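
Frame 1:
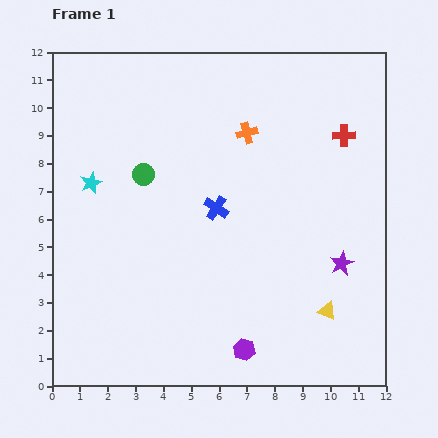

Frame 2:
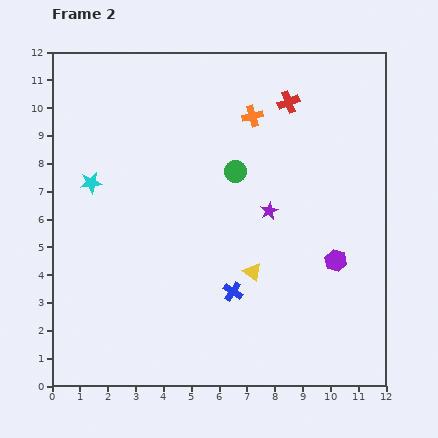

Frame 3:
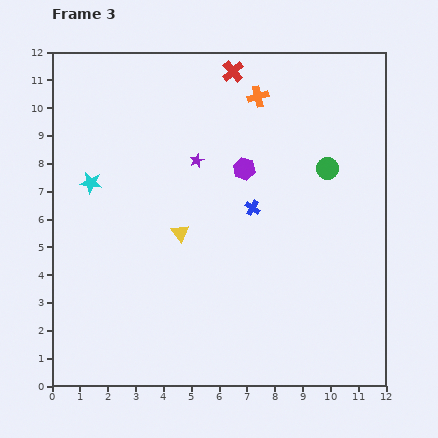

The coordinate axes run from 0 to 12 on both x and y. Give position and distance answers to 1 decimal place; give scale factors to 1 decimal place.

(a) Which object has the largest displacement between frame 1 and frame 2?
the purple hexagon

(moved 4.6; next 3.3)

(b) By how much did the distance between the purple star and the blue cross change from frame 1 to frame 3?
-2.3

Distance in frame 1: 4.9. Distance in frame 3: 2.6.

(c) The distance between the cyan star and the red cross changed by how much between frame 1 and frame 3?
-2.8

Distance in frame 1: 9.3. Distance in frame 3: 6.5.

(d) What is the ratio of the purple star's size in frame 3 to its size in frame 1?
0.6×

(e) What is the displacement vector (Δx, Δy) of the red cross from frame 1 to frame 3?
(-4.0, 2.3)

The red cross was at (10.5, 9.0) in frame 1 and (6.5, 11.3) in frame 3.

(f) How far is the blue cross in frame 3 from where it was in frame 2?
3.1

The blue cross moved from (6.5, 3.4) to (7.2, 6.4), a distance of √(0.7² + 3.0²) ≈ 3.1.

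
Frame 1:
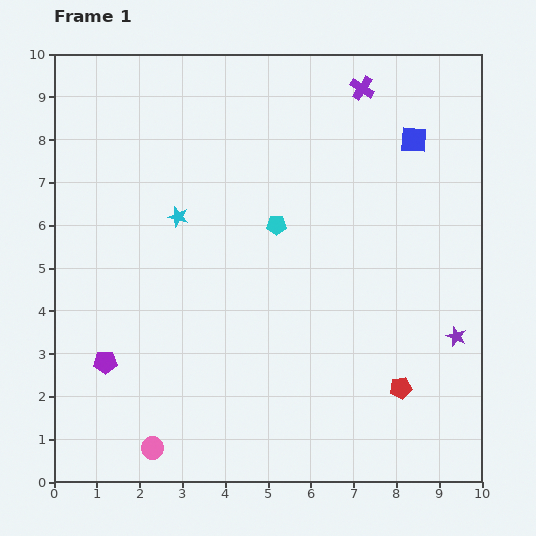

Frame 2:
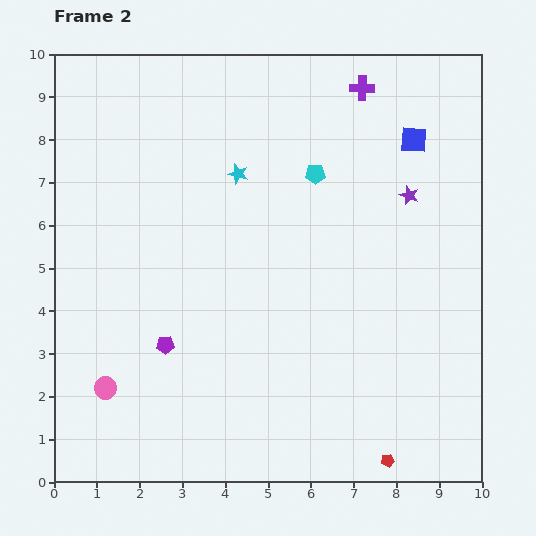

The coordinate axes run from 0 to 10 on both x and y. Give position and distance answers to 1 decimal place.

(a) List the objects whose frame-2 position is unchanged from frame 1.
the blue square, the purple cross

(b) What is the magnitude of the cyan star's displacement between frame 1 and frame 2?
1.7

The cyan star moved from (2.9, 6.2) to (4.3, 7.2), a distance of √(1.4² + 1.0²) ≈ 1.7.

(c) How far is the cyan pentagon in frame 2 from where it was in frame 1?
1.5

The cyan pentagon moved from (5.2, 6.0) to (6.1, 7.2), a distance of √(0.9² + 1.2²) ≈ 1.5.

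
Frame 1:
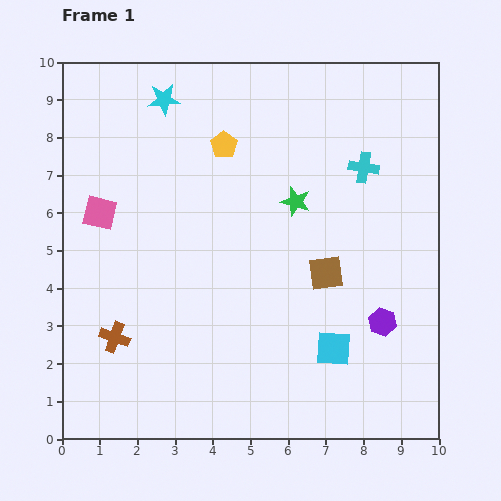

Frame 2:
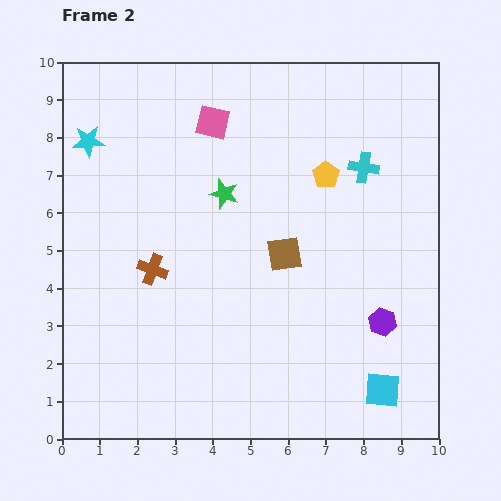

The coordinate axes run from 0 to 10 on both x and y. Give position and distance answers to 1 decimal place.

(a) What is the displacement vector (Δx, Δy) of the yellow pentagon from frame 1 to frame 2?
(2.7, -0.8)

The yellow pentagon was at (4.3, 7.8) in frame 1 and (7.0, 7.0) in frame 2.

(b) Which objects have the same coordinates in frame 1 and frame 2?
the purple hexagon, the cyan cross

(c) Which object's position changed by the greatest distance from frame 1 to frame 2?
the pink square

(moved 3.8; next 2.8)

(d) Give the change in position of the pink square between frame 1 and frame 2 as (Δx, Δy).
(3.0, 2.4)

The pink square was at (1.0, 6.0) in frame 1 and (4.0, 8.4) in frame 2.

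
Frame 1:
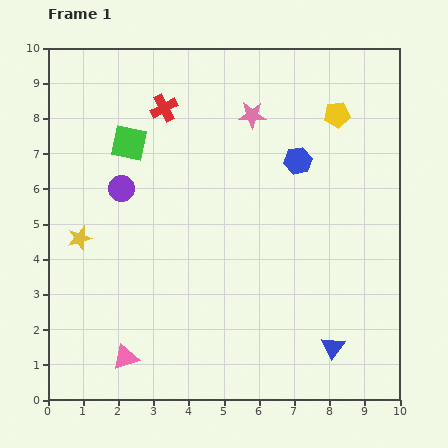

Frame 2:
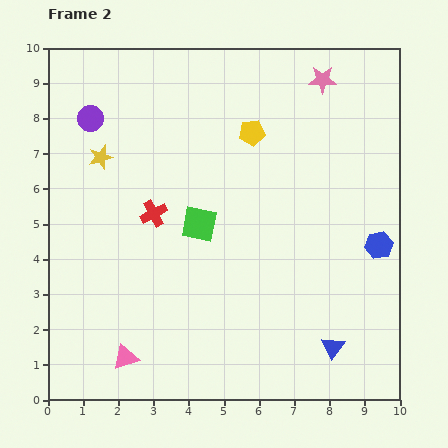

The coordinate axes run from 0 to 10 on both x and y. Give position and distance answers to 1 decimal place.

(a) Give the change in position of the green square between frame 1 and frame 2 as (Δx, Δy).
(2.0, -2.3)

The green square was at (2.3, 7.3) in frame 1 and (4.3, 5.0) in frame 2.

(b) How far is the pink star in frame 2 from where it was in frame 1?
2.2

The pink star moved from (5.8, 8.1) to (7.8, 9.1), a distance of √(2.0² + 1.0²) ≈ 2.2.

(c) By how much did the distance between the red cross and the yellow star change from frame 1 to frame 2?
-2.2

Distance in frame 1: 4.4. Distance in frame 2: 2.2.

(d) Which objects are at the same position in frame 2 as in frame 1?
the pink triangle, the blue triangle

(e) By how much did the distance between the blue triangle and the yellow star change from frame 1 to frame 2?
+0.7

Distance in frame 1: 7.8. Distance in frame 2: 8.5.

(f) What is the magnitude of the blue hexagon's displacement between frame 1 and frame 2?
3.3

The blue hexagon moved from (7.1, 6.8) to (9.4, 4.4), a distance of √(2.3² + 2.4²) ≈ 3.3.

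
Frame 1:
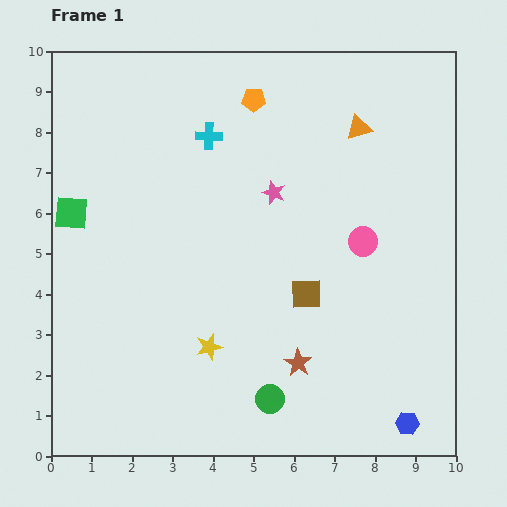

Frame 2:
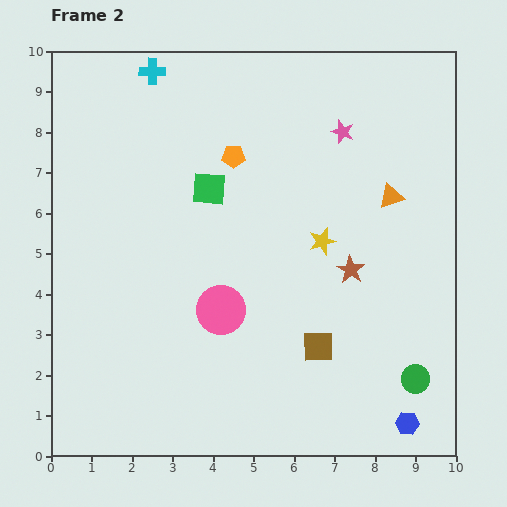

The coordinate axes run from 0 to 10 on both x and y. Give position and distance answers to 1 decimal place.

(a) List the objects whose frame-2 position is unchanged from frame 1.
the blue hexagon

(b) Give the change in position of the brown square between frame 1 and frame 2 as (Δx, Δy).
(0.3, -1.3)

The brown square was at (6.3, 4.0) in frame 1 and (6.6, 2.7) in frame 2.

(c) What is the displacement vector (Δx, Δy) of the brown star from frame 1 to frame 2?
(1.3, 2.3)

The brown star was at (6.1, 2.3) in frame 1 and (7.4, 4.6) in frame 2.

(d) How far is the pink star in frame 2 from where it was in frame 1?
2.3

The pink star moved from (5.5, 6.5) to (7.2, 8.0), a distance of √(1.7² + 1.5²) ≈ 2.3.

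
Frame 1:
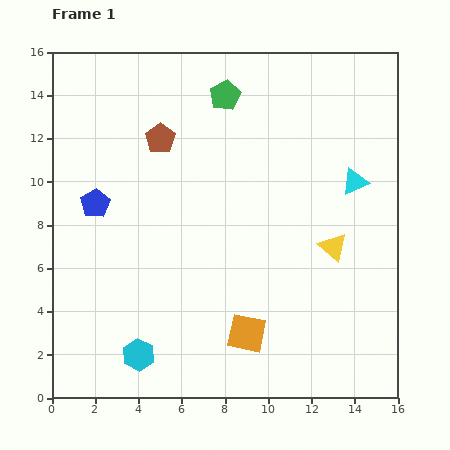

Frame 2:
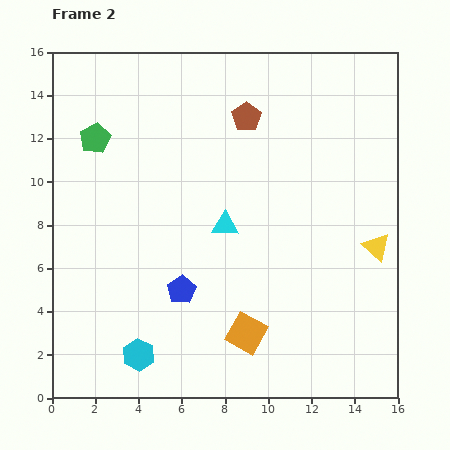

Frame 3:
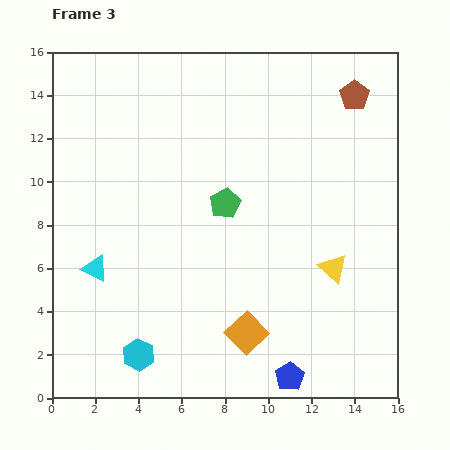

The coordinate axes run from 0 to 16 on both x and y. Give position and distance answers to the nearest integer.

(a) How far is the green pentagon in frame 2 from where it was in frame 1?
6

The green pentagon moved from (8, 14) to (2, 12), a distance of √(6² + 2²) ≈ 6.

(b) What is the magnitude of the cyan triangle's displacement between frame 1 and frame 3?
13

The cyan triangle moved from (14, 10) to (2, 6), a distance of √(12² + 4²) ≈ 13.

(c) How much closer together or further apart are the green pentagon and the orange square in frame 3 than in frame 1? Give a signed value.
-5

Distance in frame 1: 11. Distance in frame 3: 6.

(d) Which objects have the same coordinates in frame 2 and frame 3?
the orange square, the cyan hexagon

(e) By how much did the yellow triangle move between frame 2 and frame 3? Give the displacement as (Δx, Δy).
(-2, -1)

The yellow triangle was at (15, 7) in frame 2 and (13, 6) in frame 3.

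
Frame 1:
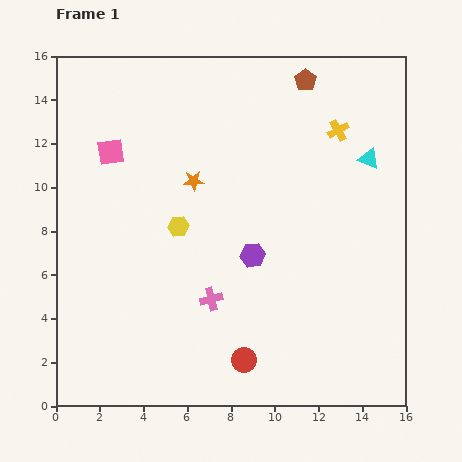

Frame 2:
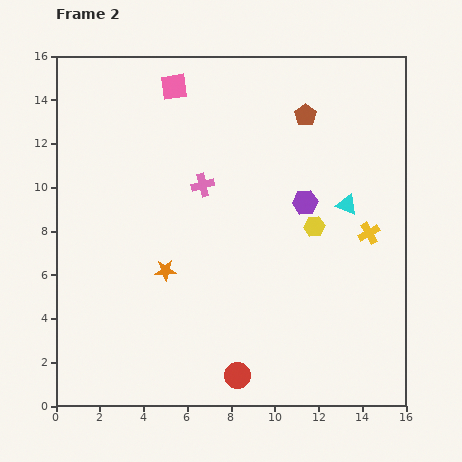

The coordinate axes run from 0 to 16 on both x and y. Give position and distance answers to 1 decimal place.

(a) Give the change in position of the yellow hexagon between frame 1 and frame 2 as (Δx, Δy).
(6.2, 0.0)

The yellow hexagon was at (5.6, 8.2) in frame 1 and (11.8, 8.2) in frame 2.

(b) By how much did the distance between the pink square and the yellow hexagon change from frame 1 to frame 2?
+4.5

Distance in frame 1: 4.6. Distance in frame 2: 9.1.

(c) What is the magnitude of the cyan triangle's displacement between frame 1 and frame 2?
2.3

The cyan triangle moved from (14.3, 11.3) to (13.3, 9.2), a distance of √(1.0² + 2.1²) ≈ 2.3.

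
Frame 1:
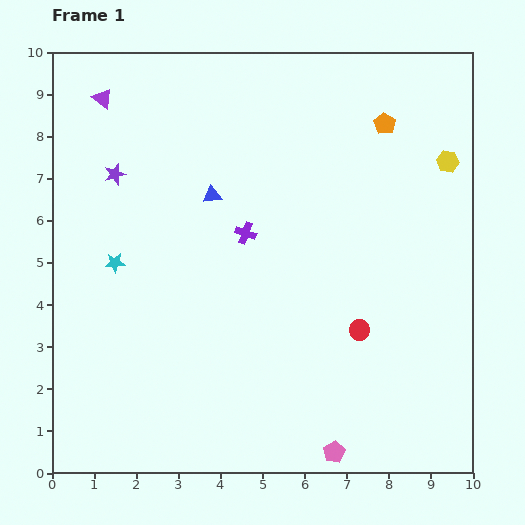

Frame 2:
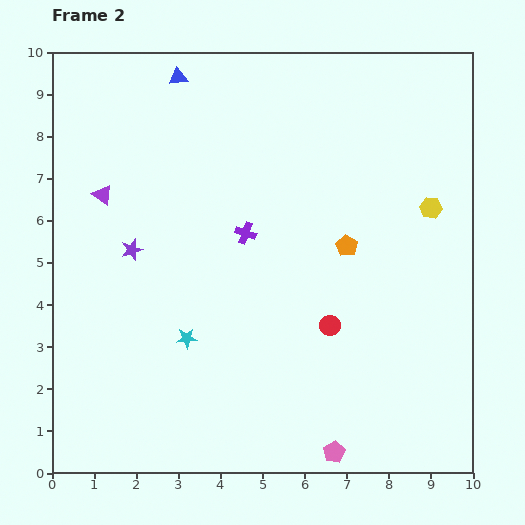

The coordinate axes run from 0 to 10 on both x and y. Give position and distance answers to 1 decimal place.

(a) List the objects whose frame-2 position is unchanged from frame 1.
the pink pentagon, the purple cross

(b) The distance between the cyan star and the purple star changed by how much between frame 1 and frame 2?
+0.4

Distance in frame 1: 2.1. Distance in frame 2: 2.5.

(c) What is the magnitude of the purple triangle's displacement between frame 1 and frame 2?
2.3

The purple triangle moved from (1.2, 8.9) to (1.2, 6.6), a distance of √(0.0² + 2.3²) ≈ 2.3.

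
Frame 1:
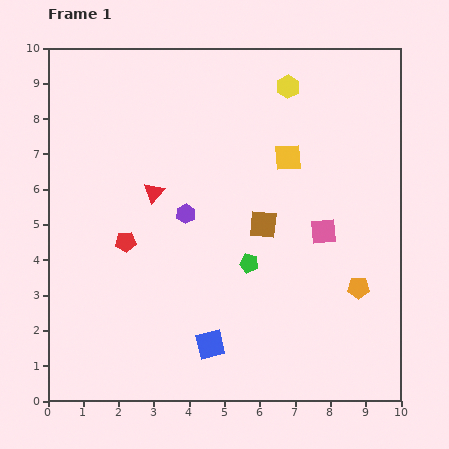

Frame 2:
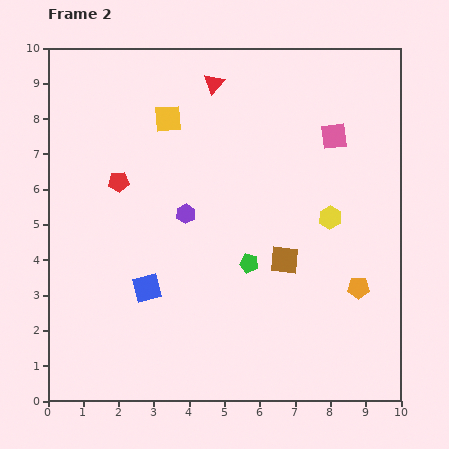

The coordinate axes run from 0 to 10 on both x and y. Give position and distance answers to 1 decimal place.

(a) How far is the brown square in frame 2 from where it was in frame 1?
1.2

The brown square moved from (6.1, 5.0) to (6.7, 4.0), a distance of √(0.6² + 1.0²) ≈ 1.2.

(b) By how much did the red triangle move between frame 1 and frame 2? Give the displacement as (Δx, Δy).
(1.7, 3.1)

The red triangle was at (3.0, 5.9) in frame 1 and (4.7, 9.0) in frame 2.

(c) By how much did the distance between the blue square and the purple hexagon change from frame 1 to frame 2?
-1.4

Distance in frame 1: 3.8. Distance in frame 2: 2.4.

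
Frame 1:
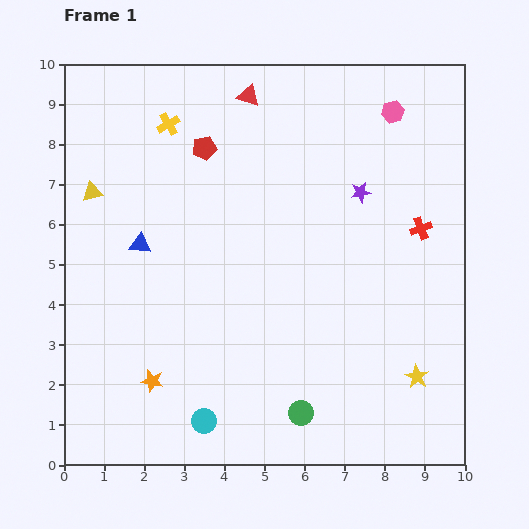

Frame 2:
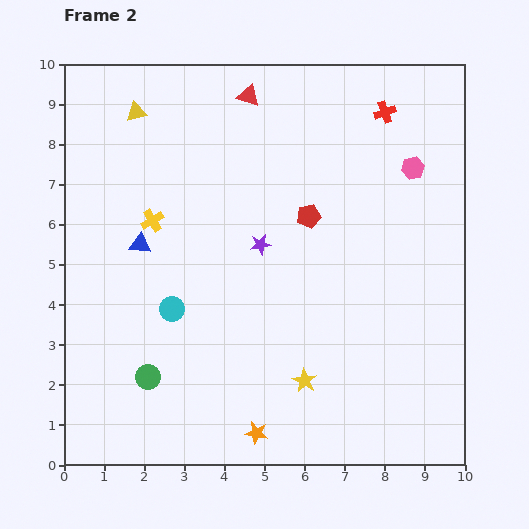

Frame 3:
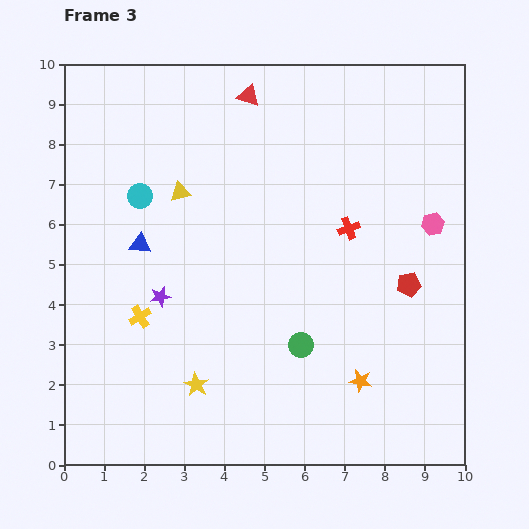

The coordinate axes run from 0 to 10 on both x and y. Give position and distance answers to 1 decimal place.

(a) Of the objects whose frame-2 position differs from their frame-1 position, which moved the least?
the pink hexagon

(moved 1.5)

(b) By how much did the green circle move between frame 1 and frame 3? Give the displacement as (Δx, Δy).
(0.0, 1.7)

The green circle was at (5.9, 1.3) in frame 1 and (5.9, 3.0) in frame 3.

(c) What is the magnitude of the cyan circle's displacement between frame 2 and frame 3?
2.9

The cyan circle moved from (2.7, 3.9) to (1.9, 6.7), a distance of √(0.8² + 2.8²) ≈ 2.9.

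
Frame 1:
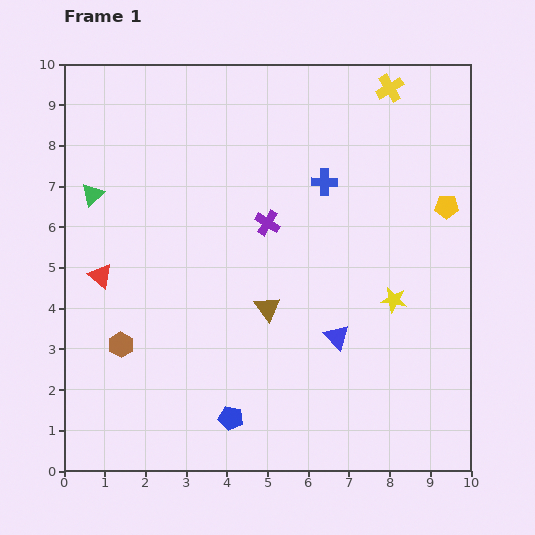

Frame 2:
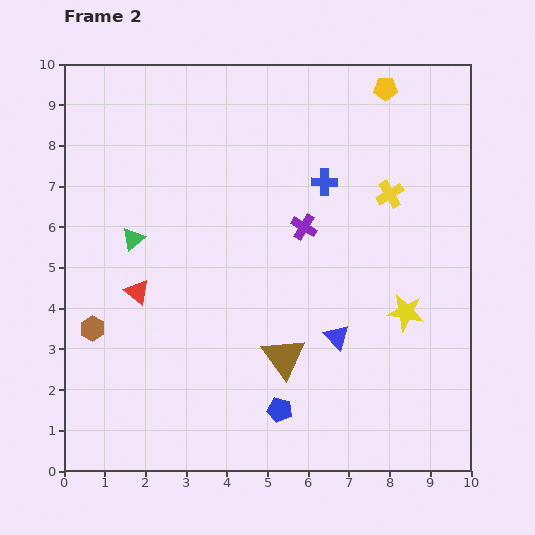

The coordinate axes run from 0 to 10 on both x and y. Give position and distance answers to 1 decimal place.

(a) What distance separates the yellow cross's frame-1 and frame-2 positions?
2.6

The yellow cross moved from (8.0, 9.4) to (8.0, 6.8), a distance of √(0.0² + 2.6²) ≈ 2.6.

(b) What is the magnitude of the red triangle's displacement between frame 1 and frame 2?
1.0

The red triangle moved from (0.9, 4.8) to (1.8, 4.4), a distance of √(0.9² + 0.4²) ≈ 1.0.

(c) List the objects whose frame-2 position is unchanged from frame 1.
the blue triangle, the blue cross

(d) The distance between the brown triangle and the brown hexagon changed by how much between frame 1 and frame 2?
+1.1

Distance in frame 1: 3.7. Distance in frame 2: 4.8.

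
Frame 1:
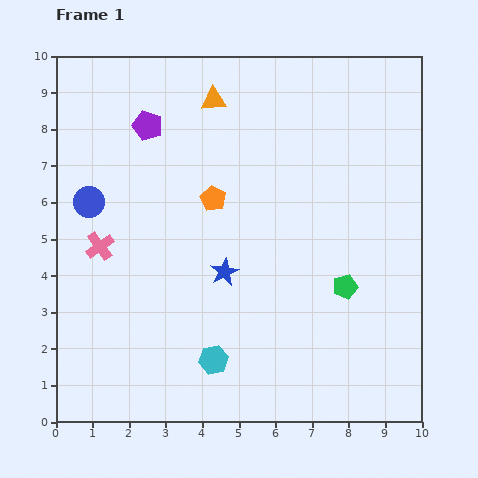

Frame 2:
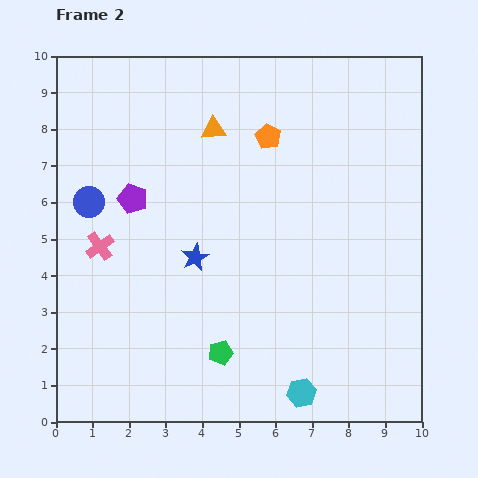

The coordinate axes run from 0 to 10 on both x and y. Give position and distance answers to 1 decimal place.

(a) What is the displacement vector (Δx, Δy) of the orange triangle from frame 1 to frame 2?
(0.0, -0.8)

The orange triangle was at (4.3, 8.8) in frame 1 and (4.3, 8.0) in frame 2.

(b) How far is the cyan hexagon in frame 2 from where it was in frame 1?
2.6

The cyan hexagon moved from (4.3, 1.7) to (6.7, 0.8), a distance of √(2.4² + 0.9²) ≈ 2.6.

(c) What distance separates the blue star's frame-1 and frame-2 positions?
0.9

The blue star moved from (4.6, 4.1) to (3.8, 4.5), a distance of √(0.8² + 0.4²) ≈ 0.9.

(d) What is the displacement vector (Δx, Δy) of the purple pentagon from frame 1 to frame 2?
(-0.4, -2.0)

The purple pentagon was at (2.5, 8.1) in frame 1 and (2.1, 6.1) in frame 2.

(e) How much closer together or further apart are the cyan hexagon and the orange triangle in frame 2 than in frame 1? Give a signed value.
+0.5

Distance in frame 1: 7.1. Distance in frame 2: 7.6.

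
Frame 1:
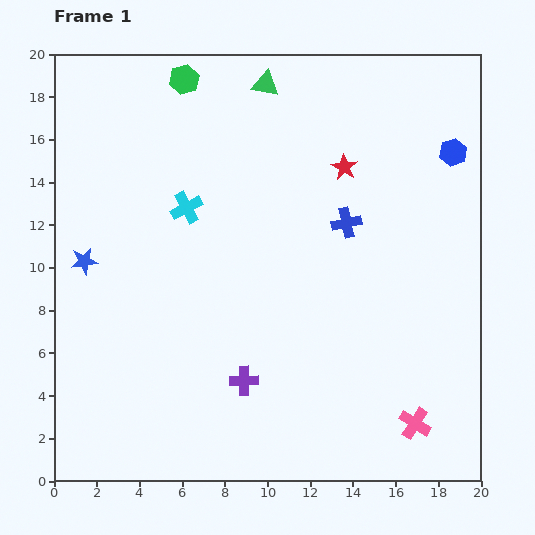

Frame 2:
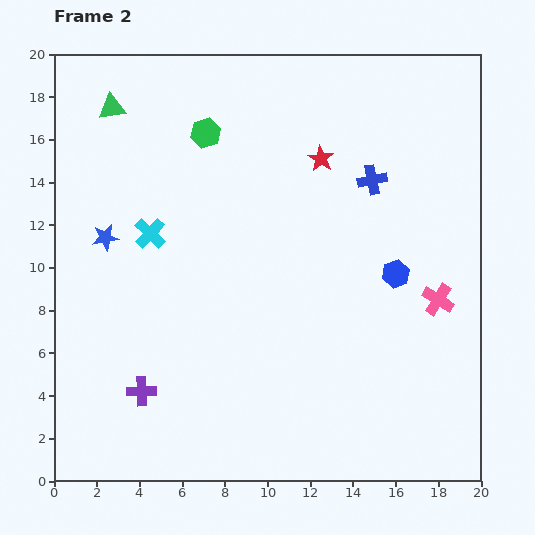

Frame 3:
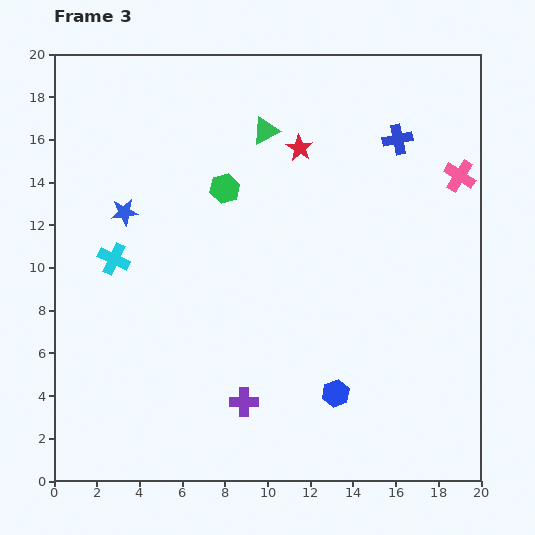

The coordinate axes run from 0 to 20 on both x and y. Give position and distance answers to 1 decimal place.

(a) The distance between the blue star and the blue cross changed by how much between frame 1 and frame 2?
+0.4

Distance in frame 1: 12.4. Distance in frame 2: 12.8.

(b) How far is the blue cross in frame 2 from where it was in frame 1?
2.3

The blue cross moved from (13.7, 12.1) to (14.9, 14.1), a distance of √(1.2² + 2.0²) ≈ 2.3.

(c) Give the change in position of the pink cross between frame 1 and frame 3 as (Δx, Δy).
(2.1, 11.6)

The pink cross was at (16.9, 2.7) in frame 1 and (19.0, 14.3) in frame 3.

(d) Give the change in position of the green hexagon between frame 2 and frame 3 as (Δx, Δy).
(0.9, -2.6)

The green hexagon was at (7.1, 16.3) in frame 2 and (8.0, 13.7) in frame 3.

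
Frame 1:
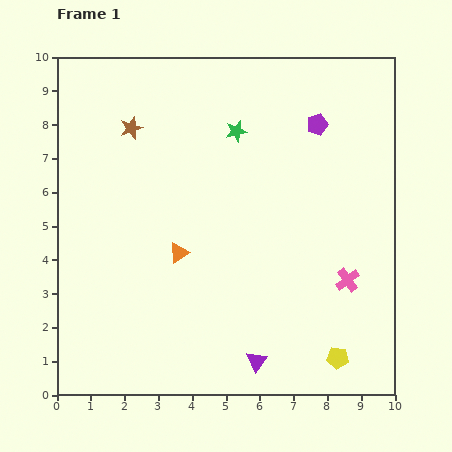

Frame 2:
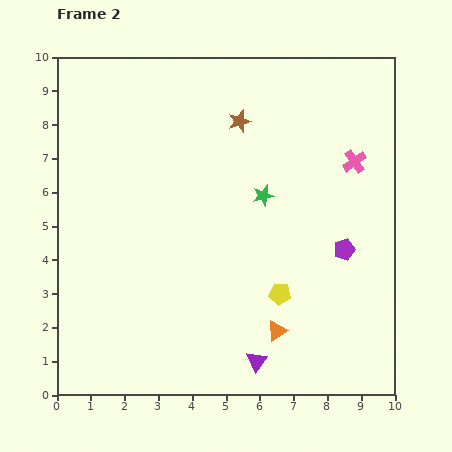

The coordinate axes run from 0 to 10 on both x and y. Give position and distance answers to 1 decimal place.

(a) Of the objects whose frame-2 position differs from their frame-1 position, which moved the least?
the green star

(moved 2.1)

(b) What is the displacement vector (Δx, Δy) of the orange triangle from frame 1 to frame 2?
(2.9, -2.3)

The orange triangle was at (3.6, 4.2) in frame 1 and (6.5, 1.9) in frame 2.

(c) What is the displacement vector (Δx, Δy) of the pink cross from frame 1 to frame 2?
(0.2, 3.5)

The pink cross was at (8.6, 3.4) in frame 1 and (8.8, 6.9) in frame 2.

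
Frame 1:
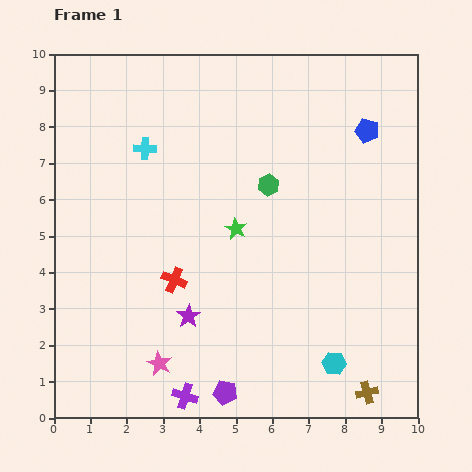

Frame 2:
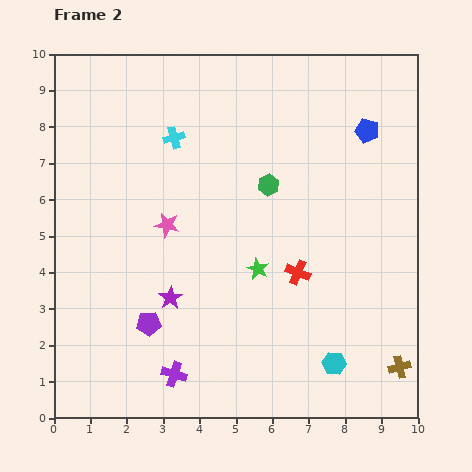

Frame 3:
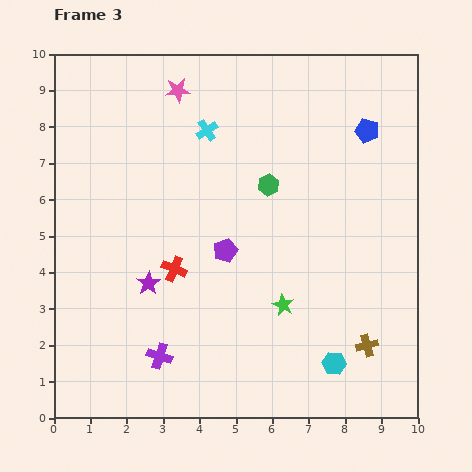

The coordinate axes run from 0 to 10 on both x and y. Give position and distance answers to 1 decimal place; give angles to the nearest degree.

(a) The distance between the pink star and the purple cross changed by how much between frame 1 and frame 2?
+3.0

Distance in frame 1: 1.1. Distance in frame 2: 4.1.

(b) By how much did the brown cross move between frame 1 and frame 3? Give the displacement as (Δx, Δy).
(0.0, 1.3)

The brown cross was at (8.6, 0.7) in frame 1 and (8.6, 2.0) in frame 3.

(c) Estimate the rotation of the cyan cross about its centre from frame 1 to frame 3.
36° counter-clockwise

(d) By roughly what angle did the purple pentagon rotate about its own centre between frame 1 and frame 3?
31° counter-clockwise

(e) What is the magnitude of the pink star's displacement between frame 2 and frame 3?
3.7

The pink star moved from (3.1, 5.3) to (3.4, 9.0), a distance of √(0.3² + 3.7²) ≈ 3.7.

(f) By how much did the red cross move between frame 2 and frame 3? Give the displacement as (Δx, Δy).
(-3.4, 0.1)

The red cross was at (6.7, 4.0) in frame 2 and (3.3, 4.1) in frame 3.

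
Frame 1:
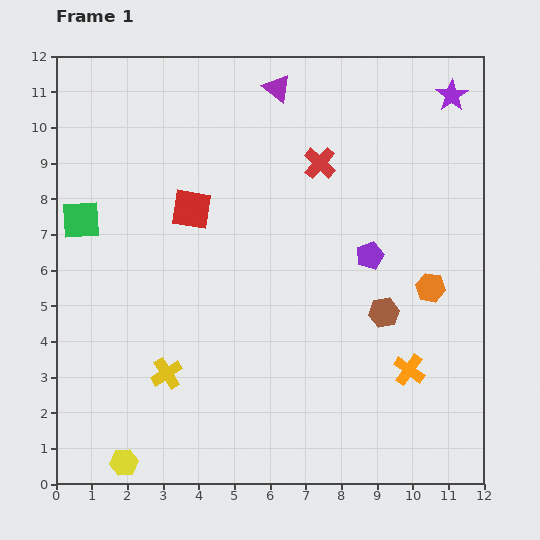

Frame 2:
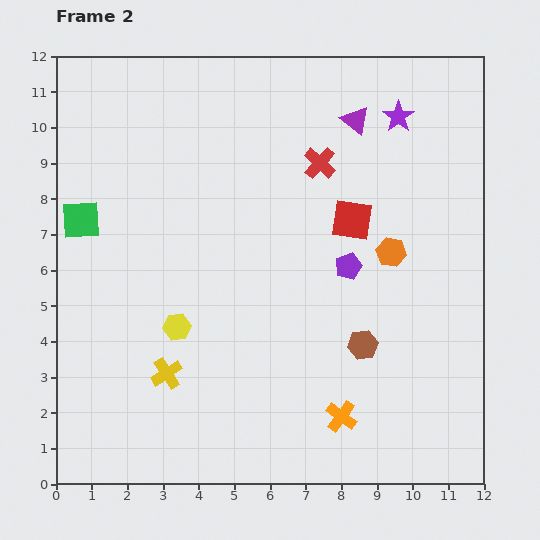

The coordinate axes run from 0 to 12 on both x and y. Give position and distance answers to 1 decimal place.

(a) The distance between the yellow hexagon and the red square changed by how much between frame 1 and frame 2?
-1.6

Distance in frame 1: 7.3. Distance in frame 2: 5.7.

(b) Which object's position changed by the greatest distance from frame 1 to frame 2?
the red square

(moved 4.5; next 4.1)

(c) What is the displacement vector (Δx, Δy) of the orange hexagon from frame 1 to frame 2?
(-1.1, 1.0)

The orange hexagon was at (10.5, 5.5) in frame 1 and (9.4, 6.5) in frame 2.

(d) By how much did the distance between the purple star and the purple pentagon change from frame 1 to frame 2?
-0.7

Distance in frame 1: 5.1. Distance in frame 2: 4.4.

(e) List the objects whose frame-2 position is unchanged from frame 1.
the green square, the yellow cross, the red cross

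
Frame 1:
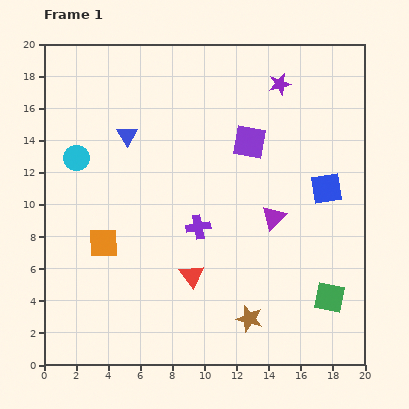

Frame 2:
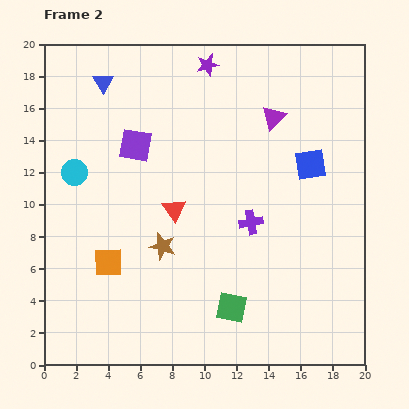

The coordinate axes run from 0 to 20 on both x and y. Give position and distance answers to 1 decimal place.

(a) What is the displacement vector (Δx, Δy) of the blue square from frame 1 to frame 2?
(-1.0, 1.5)

The blue square was at (17.6, 11.0) in frame 1 and (16.6, 12.5) in frame 2.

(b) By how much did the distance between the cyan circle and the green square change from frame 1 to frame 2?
-5.1

Distance in frame 1: 18.0. Distance in frame 2: 12.9.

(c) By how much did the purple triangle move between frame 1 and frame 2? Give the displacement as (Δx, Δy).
(0.0, 6.2)

The purple triangle was at (14.3, 9.2) in frame 1 and (14.3, 15.4) in frame 2.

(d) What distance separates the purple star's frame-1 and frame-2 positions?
4.7

The purple star moved from (14.7, 17.5) to (10.2, 18.7), a distance of √(4.5² + 1.2²) ≈ 4.7.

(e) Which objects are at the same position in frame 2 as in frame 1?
none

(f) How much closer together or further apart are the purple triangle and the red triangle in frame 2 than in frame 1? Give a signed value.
+2.2

Distance in frame 1: 6.2. Distance in frame 2: 8.4.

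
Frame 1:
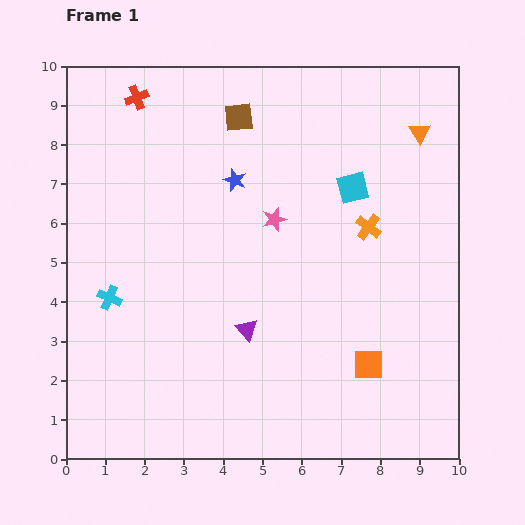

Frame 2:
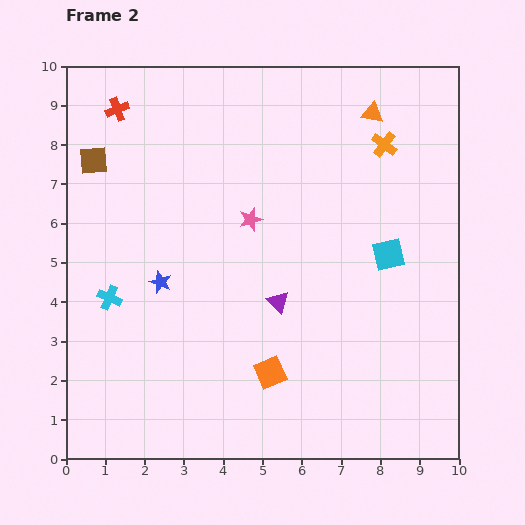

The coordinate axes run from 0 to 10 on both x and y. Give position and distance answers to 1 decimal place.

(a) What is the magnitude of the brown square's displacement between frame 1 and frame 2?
3.9

The brown square moved from (4.4, 8.7) to (0.7, 7.6), a distance of √(3.7² + 1.1²) ≈ 3.9.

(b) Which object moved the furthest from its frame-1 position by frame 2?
the brown square

(moved 3.9; next 3.2)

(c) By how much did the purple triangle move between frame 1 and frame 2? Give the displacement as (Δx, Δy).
(0.8, 0.7)

The purple triangle was at (4.6, 3.3) in frame 1 and (5.4, 4.0) in frame 2.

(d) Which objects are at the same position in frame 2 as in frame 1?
the cyan cross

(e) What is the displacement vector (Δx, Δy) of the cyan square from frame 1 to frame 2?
(0.9, -1.7)

The cyan square was at (7.3, 6.9) in frame 1 and (8.2, 5.2) in frame 2.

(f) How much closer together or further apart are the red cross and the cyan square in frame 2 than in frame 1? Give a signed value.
+1.8

Distance in frame 1: 6.0. Distance in frame 2: 7.8.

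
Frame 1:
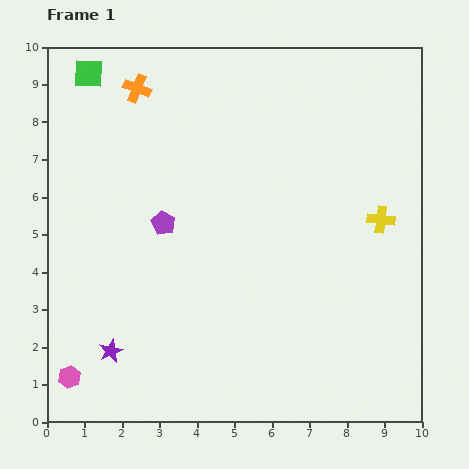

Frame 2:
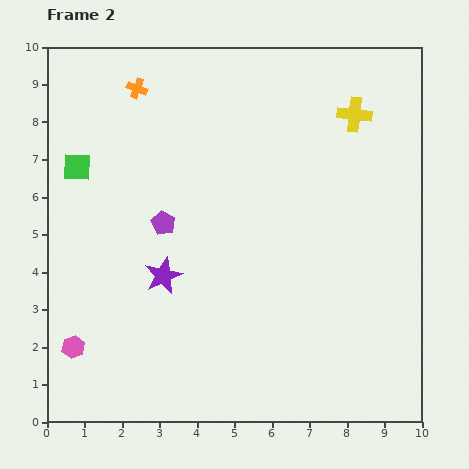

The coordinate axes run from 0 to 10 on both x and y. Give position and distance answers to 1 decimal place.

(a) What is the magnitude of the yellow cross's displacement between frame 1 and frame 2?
2.9

The yellow cross moved from (8.9, 5.4) to (8.2, 8.2), a distance of √(0.7² + 2.8²) ≈ 2.9.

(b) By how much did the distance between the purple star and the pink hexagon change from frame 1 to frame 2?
+1.8

Distance in frame 1: 1.3. Distance in frame 2: 3.1.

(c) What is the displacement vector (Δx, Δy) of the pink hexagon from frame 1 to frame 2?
(0.1, 0.8)

The pink hexagon was at (0.6, 1.2) in frame 1 and (0.7, 2.0) in frame 2.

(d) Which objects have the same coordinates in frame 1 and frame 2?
the orange cross, the purple pentagon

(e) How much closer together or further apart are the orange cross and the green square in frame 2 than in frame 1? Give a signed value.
+1.2

Distance in frame 1: 1.4. Distance in frame 2: 2.6.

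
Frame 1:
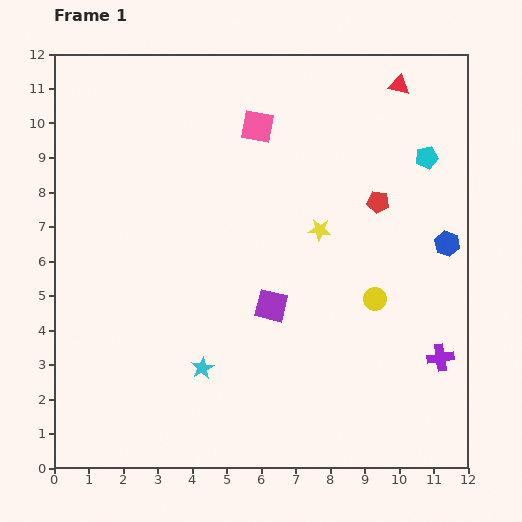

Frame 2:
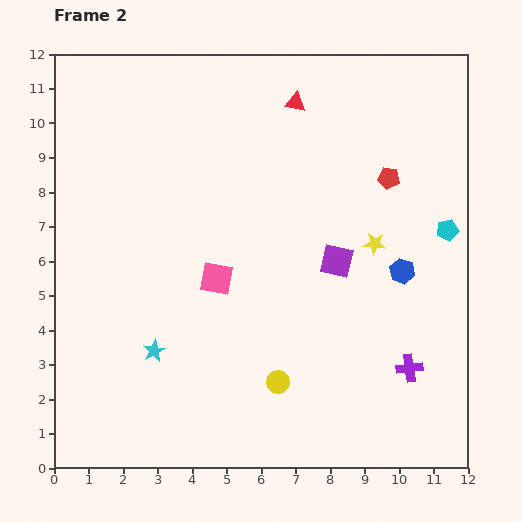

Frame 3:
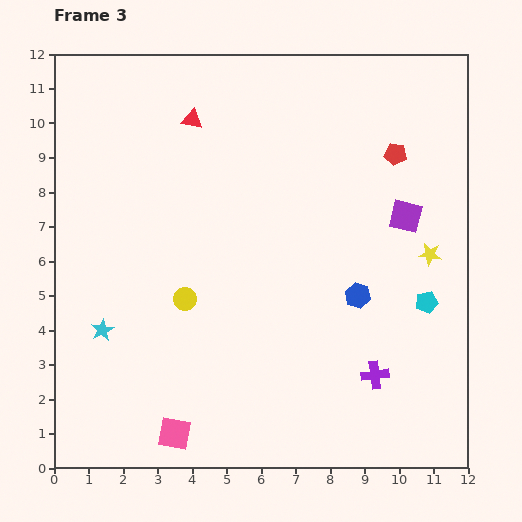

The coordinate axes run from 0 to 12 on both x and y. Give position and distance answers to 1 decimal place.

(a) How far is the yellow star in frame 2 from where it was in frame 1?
1.6

The yellow star moved from (7.7, 6.9) to (9.3, 6.5), a distance of √(1.6² + 0.4²) ≈ 1.6.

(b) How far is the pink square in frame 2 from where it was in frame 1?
4.6

The pink square moved from (5.9, 9.9) to (4.7, 5.5), a distance of √(1.2² + 4.4²) ≈ 4.6.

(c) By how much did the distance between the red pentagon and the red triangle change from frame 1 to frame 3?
+2.5

Distance in frame 1: 3.5. Distance in frame 3: 6.0.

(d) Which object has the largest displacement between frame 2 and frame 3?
the pink square

(moved 4.7; next 3.6)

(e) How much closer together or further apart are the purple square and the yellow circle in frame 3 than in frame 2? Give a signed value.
+2.9

Distance in frame 2: 3.9. Distance in frame 3: 6.8.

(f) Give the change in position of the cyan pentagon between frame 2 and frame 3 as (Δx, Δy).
(-0.6, -2.1)

The cyan pentagon was at (11.4, 6.9) in frame 2 and (10.8, 4.8) in frame 3.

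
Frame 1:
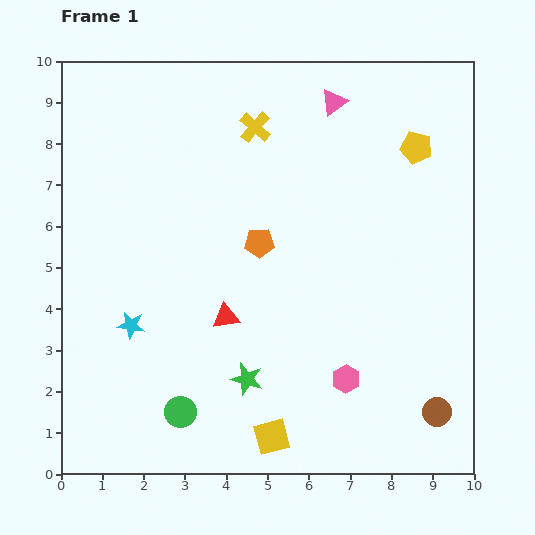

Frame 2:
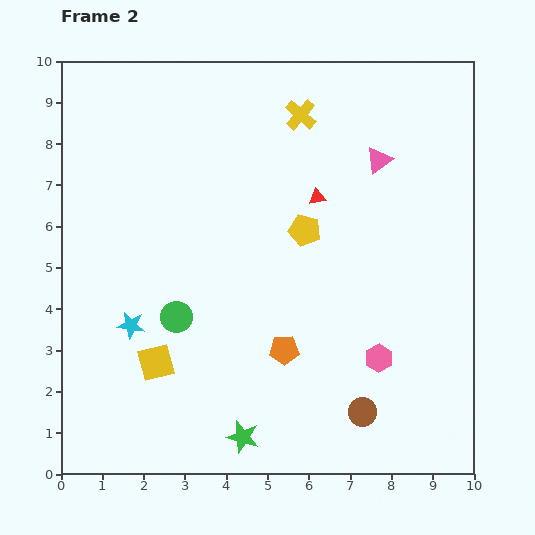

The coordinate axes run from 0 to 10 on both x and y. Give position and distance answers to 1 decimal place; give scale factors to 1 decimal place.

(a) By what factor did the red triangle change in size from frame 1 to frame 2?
0.6×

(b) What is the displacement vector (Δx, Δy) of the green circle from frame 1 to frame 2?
(-0.1, 2.3)

The green circle was at (2.9, 1.5) in frame 1 and (2.8, 3.8) in frame 2.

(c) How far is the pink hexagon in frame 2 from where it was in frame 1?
0.9

The pink hexagon moved from (6.9, 2.3) to (7.7, 2.8), a distance of √(0.8² + 0.5²) ≈ 0.9.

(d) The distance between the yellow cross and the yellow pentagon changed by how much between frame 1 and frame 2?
-1.1

Distance in frame 1: 3.9. Distance in frame 2: 2.8.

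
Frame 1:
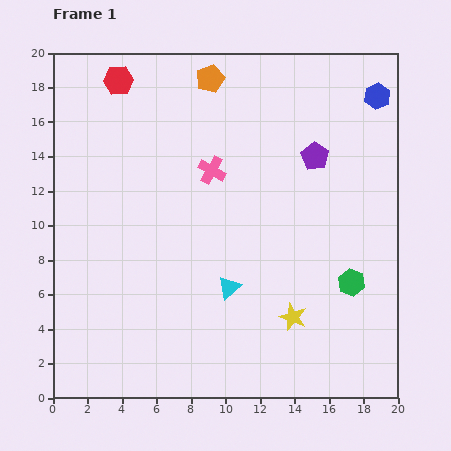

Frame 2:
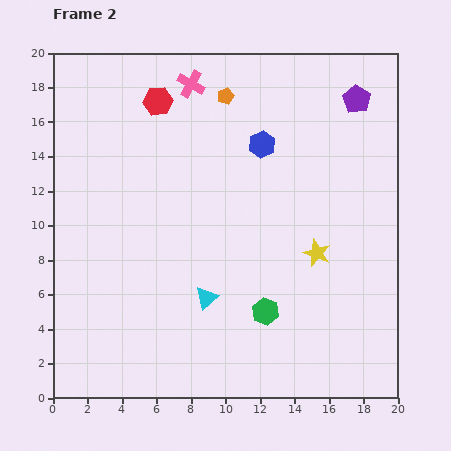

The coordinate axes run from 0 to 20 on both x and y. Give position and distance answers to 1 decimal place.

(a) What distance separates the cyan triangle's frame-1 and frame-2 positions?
1.4

The cyan triangle moved from (10.2, 6.4) to (8.9, 5.8), a distance of √(1.3² + 0.6²) ≈ 1.4.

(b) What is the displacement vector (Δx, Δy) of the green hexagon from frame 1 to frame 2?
(-5.0, -1.7)

The green hexagon was at (17.3, 6.7) in frame 1 and (12.3, 5.0) in frame 2.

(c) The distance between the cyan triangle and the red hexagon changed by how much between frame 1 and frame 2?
-1.9

Distance in frame 1: 13.6. Distance in frame 2: 11.7.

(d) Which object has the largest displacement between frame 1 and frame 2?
the blue hexagon

(moved 7.3; next 5.3)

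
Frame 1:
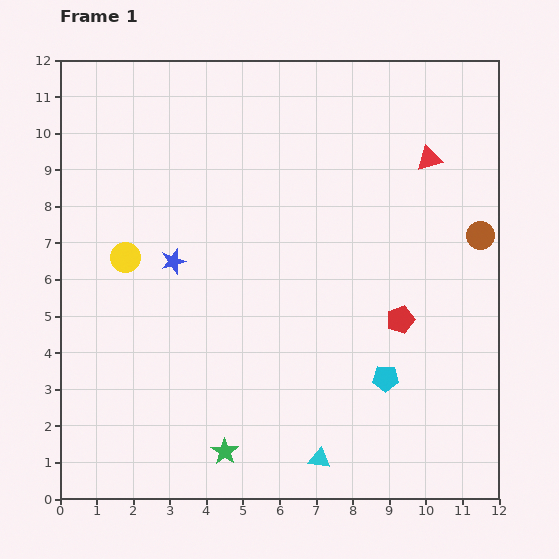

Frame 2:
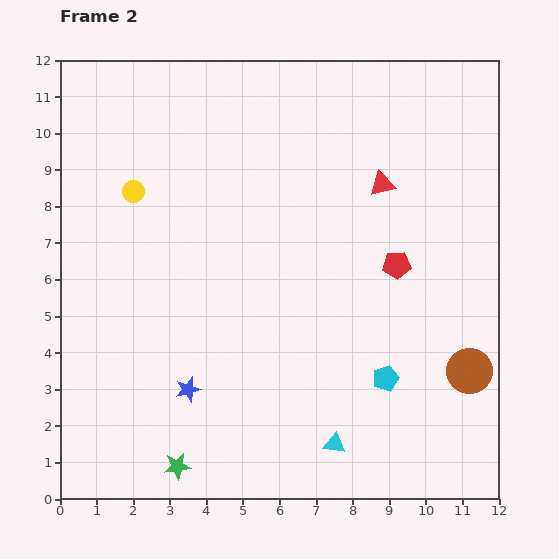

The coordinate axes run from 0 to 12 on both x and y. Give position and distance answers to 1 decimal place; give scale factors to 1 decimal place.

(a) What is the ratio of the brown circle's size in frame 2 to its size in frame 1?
1.6×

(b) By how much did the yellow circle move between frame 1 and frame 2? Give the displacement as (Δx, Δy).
(0.2, 1.8)

The yellow circle was at (1.8, 6.6) in frame 1 and (2.0, 8.4) in frame 2.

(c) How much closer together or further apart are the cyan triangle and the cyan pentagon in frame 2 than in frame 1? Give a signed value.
-0.5

Distance in frame 1: 2.8. Distance in frame 2: 2.3.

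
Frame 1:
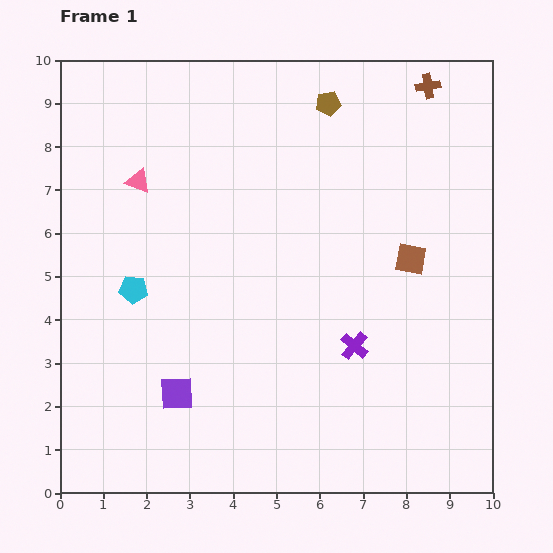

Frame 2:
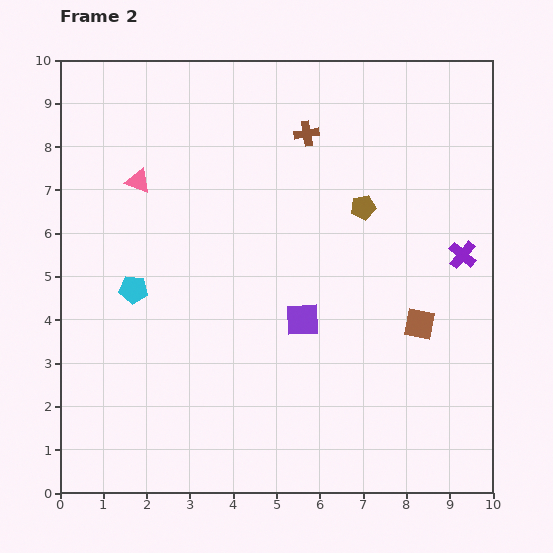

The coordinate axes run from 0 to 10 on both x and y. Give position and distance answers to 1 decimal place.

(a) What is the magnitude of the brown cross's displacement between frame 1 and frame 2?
3.0

The brown cross moved from (8.5, 9.4) to (5.7, 8.3), a distance of √(2.8² + 1.1²) ≈ 3.0.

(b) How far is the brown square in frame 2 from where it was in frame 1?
1.5

The brown square moved from (8.1, 5.4) to (8.3, 3.9), a distance of √(0.2² + 1.5²) ≈ 1.5.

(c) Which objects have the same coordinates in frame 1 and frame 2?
the pink triangle, the cyan pentagon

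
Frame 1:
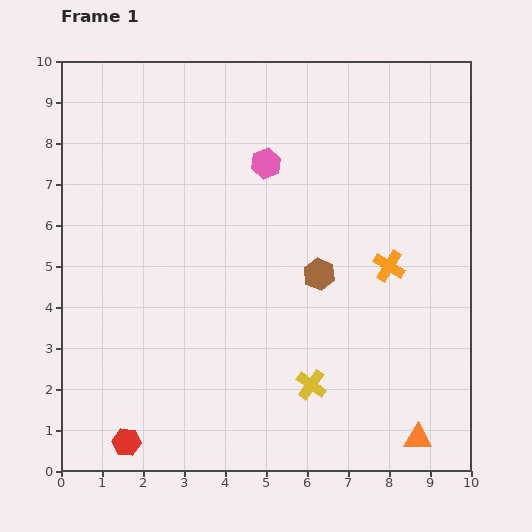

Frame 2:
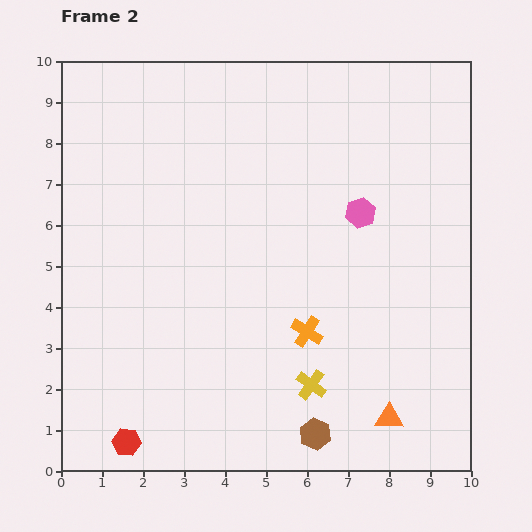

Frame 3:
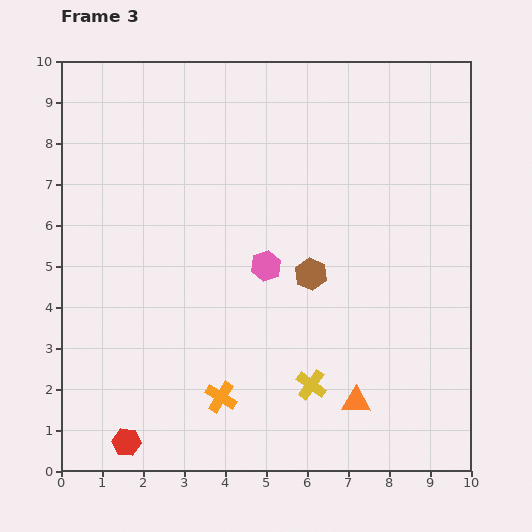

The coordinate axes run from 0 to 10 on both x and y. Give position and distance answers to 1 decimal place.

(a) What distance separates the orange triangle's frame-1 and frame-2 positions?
0.9

The orange triangle moved from (8.7, 0.8) to (8.0, 1.3), a distance of √(0.7² + 0.5²) ≈ 0.9.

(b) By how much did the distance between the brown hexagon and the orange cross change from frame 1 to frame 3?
+2.0

Distance in frame 1: 1.7. Distance in frame 3: 3.7.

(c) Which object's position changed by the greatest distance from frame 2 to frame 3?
the brown hexagon

(moved 3.9; next 2.6)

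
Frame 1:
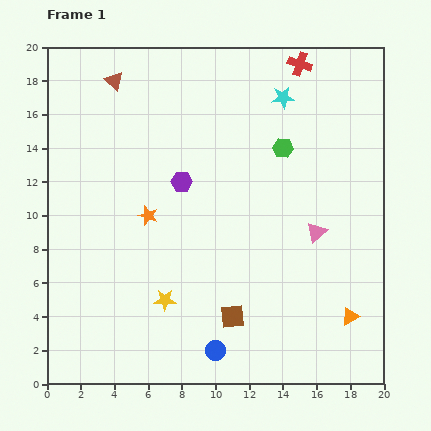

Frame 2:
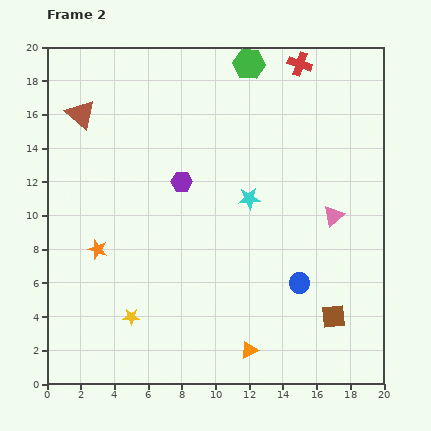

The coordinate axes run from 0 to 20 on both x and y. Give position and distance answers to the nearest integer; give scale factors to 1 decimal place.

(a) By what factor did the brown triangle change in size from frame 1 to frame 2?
1.5×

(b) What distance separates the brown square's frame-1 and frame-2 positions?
6

The brown square moved from (11, 4) to (17, 4), a distance of √(6² + 0²) ≈ 6.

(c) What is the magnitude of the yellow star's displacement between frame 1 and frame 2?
2

The yellow star moved from (7, 5) to (5, 4), a distance of √(2² + 1²) ≈ 2.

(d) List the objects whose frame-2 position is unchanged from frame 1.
the red cross, the purple hexagon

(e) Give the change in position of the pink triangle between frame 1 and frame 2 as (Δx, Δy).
(1, 1)

The pink triangle was at (16, 9) in frame 1 and (17, 10) in frame 2.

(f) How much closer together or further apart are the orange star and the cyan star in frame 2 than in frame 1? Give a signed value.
-2

Distance in frame 1: 11. Distance in frame 2: 9.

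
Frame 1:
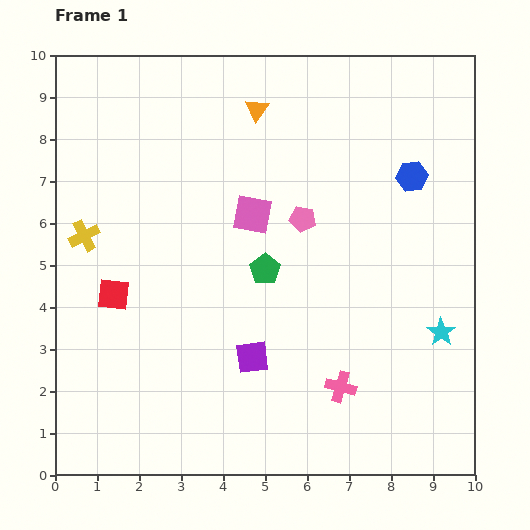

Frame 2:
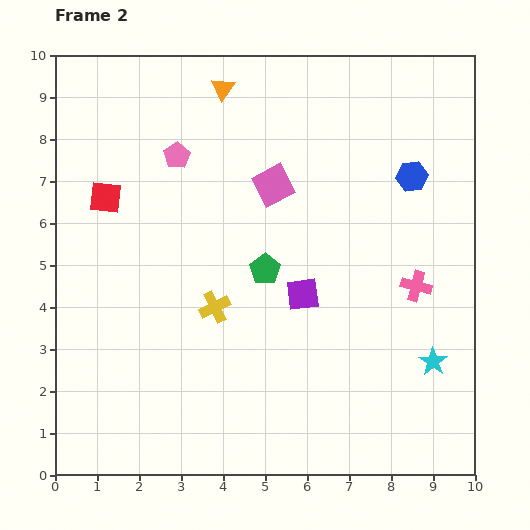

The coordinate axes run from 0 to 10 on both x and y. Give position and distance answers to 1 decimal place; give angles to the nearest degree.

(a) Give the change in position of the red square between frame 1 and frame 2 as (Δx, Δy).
(-0.2, 2.3)

The red square was at (1.4, 4.3) in frame 1 and (1.2, 6.6) in frame 2.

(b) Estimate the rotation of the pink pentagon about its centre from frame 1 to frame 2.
28° clockwise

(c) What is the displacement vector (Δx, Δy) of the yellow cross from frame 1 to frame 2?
(3.1, -1.7)

The yellow cross was at (0.7, 5.7) in frame 1 and (3.8, 4.0) in frame 2.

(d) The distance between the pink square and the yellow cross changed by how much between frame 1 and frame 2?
-0.8

Distance in frame 1: 4.0. Distance in frame 2: 3.2.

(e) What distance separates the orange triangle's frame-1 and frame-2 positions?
0.9

The orange triangle moved from (4.8, 8.7) to (4.0, 9.2), a distance of √(0.8² + 0.5²) ≈ 0.9.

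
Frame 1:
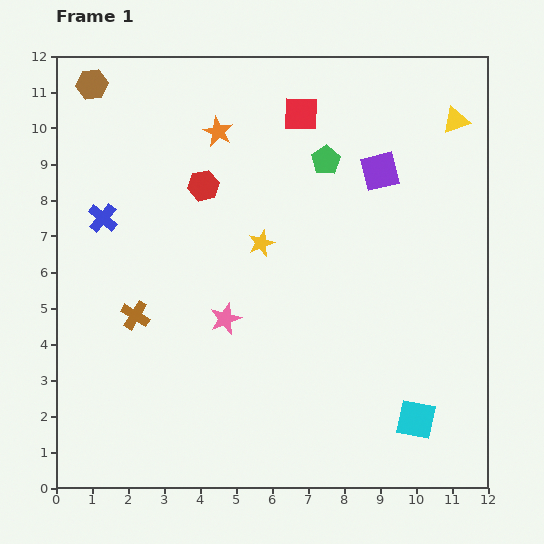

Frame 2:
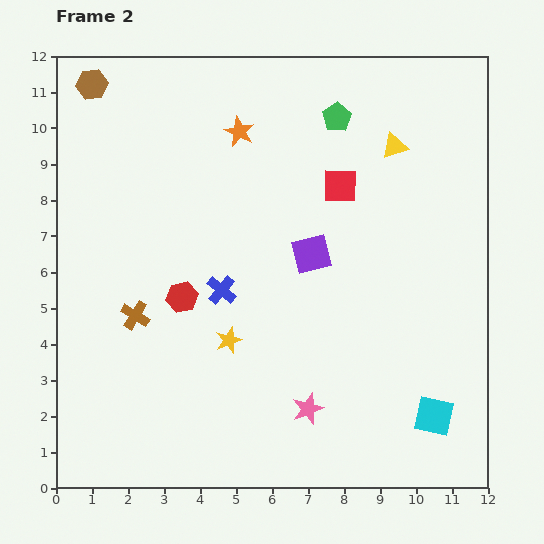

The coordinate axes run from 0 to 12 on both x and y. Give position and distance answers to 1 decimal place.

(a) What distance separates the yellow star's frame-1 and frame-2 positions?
2.8

The yellow star moved from (5.7, 6.8) to (4.8, 4.1), a distance of √(0.9² + 2.7²) ≈ 2.8.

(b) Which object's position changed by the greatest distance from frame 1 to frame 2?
the blue cross

(moved 3.9; next 3.4)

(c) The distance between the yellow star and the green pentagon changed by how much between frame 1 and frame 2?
+4.0

Distance in frame 1: 2.9. Distance in frame 2: 6.9.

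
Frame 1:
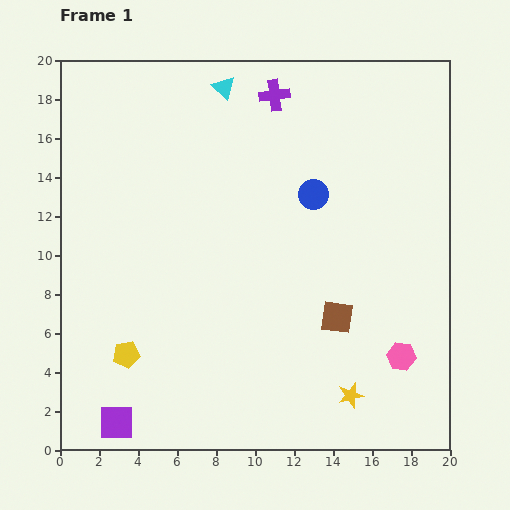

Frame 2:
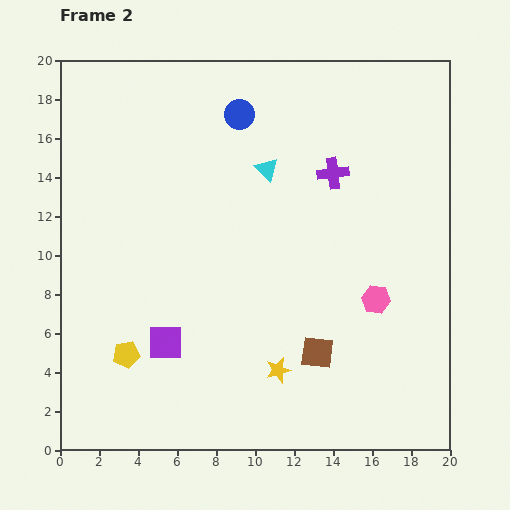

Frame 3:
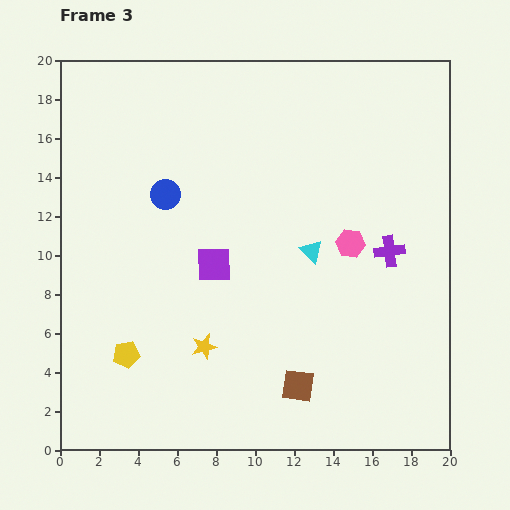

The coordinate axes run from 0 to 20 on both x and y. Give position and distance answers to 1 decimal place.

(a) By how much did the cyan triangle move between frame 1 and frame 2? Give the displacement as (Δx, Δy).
(2.2, -4.2)

The cyan triangle was at (8.4, 18.6) in frame 1 and (10.6, 14.4) in frame 2.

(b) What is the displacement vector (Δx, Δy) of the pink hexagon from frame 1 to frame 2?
(-1.3, 2.9)

The pink hexagon was at (17.5, 4.8) in frame 1 and (16.2, 7.7) in frame 2.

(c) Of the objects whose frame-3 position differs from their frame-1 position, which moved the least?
the brown square

(moved 4.0)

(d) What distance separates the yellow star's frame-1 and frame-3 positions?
7.9

The yellow star moved from (14.9, 2.8) to (7.4, 5.3), a distance of √(7.5² + 2.5²) ≈ 7.9.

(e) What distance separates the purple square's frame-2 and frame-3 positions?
4.7

The purple square moved from (5.4, 5.5) to (7.9, 9.5), a distance of √(2.5² + 4.0²) ≈ 4.7.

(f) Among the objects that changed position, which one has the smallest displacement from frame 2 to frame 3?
the brown square

(moved 2.0)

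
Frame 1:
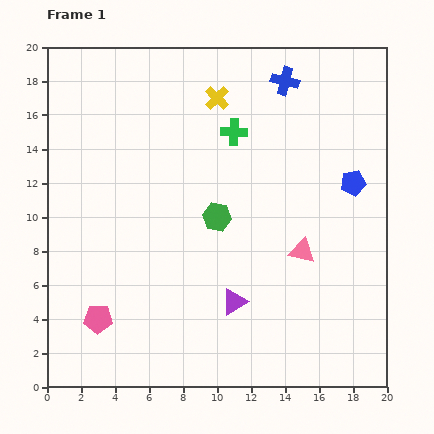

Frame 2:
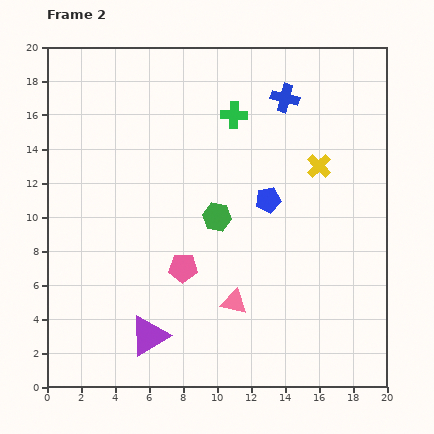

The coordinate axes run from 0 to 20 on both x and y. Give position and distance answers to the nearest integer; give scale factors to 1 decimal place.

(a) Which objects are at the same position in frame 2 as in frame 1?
the green hexagon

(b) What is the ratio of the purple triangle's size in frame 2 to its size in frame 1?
1.5×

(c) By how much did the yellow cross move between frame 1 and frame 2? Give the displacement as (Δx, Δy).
(6, -4)

The yellow cross was at (10, 17) in frame 1 and (16, 13) in frame 2.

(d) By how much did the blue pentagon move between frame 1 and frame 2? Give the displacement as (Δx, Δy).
(-5, -1)

The blue pentagon was at (18, 12) in frame 1 and (13, 11) in frame 2.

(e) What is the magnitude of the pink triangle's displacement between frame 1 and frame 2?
5

The pink triangle moved from (15, 8) to (11, 5), a distance of √(4² + 3²) ≈ 5.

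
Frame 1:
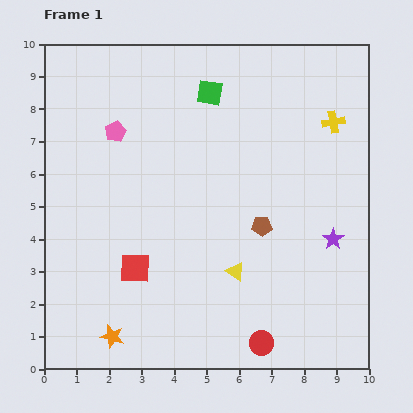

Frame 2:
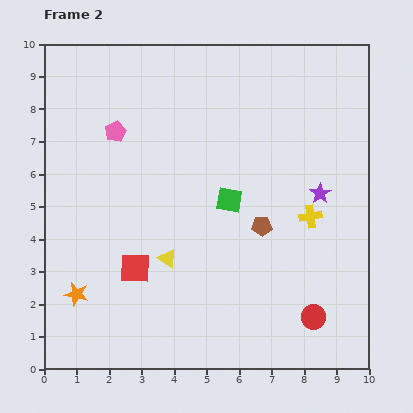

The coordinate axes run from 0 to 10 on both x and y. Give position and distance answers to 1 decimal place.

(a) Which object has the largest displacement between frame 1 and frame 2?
the green square

(moved 3.4; next 3.0)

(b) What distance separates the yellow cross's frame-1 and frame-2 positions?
3.0

The yellow cross moved from (8.9, 7.6) to (8.2, 4.7), a distance of √(0.7² + 2.9²) ≈ 3.0.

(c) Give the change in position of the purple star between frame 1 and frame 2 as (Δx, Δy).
(-0.4, 1.4)

The purple star was at (8.9, 4.0) in frame 1 and (8.5, 5.4) in frame 2.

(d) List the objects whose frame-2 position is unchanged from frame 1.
the brown pentagon, the red square, the pink pentagon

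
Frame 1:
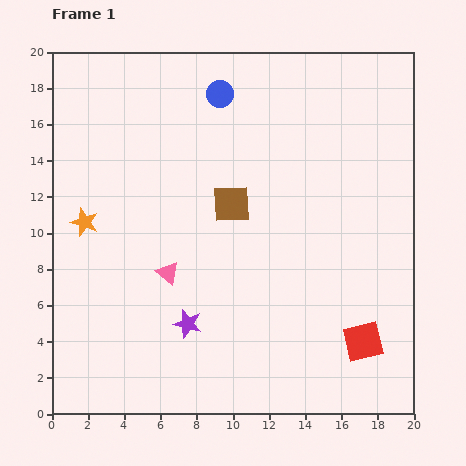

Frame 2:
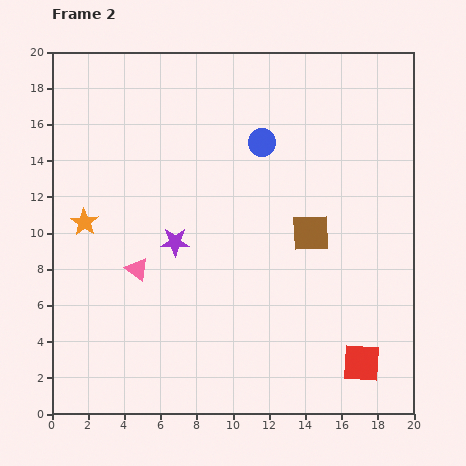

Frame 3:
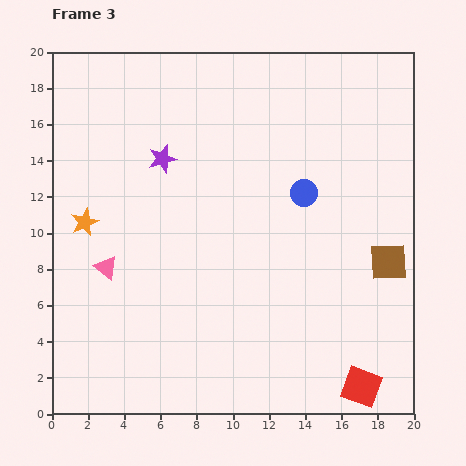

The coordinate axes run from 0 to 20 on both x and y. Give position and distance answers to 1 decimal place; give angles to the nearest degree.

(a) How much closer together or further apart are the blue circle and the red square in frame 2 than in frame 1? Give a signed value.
-2.4

Distance in frame 1: 15.8. Distance in frame 2: 13.4.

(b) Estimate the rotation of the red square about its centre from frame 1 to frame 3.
33° clockwise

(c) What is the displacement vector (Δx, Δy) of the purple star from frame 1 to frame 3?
(-1.4, 9.1)

The purple star was at (7.5, 5.0) in frame 1 and (6.1, 14.1) in frame 3.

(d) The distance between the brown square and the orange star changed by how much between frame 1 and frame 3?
+8.7

Distance in frame 1: 8.2. Distance in frame 3: 16.9.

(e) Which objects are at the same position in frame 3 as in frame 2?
the orange star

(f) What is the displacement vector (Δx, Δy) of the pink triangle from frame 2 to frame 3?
(-1.7, 0.1)

The pink triangle was at (4.7, 8.0) in frame 2 and (3.0, 8.1) in frame 3.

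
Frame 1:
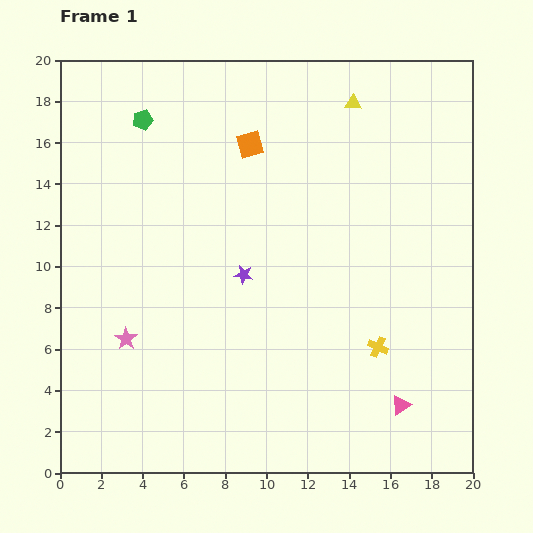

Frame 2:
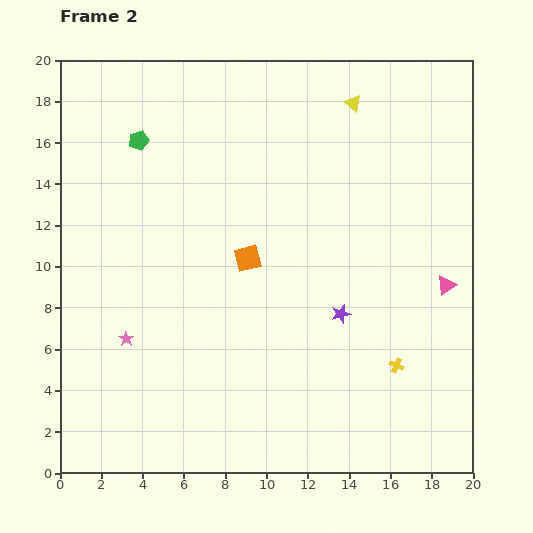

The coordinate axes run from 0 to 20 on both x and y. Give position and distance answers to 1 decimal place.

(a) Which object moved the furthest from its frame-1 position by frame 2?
the pink triangle

(moved 6.2; next 5.5)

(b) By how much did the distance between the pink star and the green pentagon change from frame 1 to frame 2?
-1.0

Distance in frame 1: 10.6. Distance in frame 2: 9.6.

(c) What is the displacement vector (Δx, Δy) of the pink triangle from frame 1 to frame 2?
(2.2, 5.8)

The pink triangle was at (16.5, 3.3) in frame 1 and (18.7, 9.1) in frame 2.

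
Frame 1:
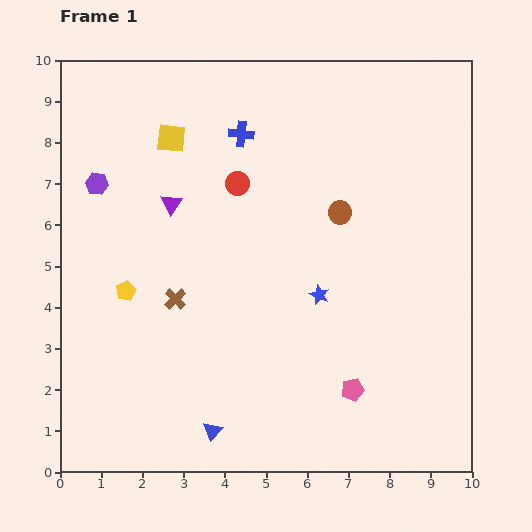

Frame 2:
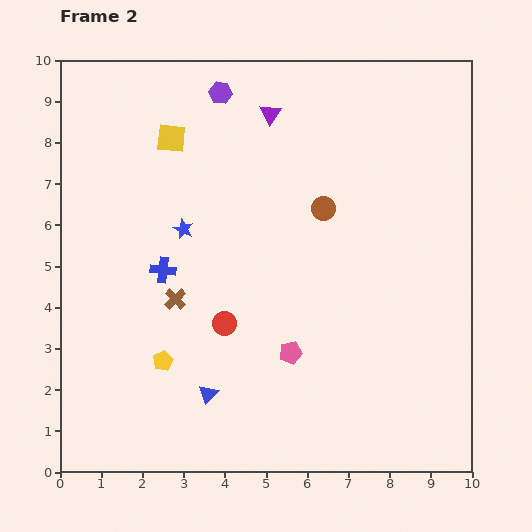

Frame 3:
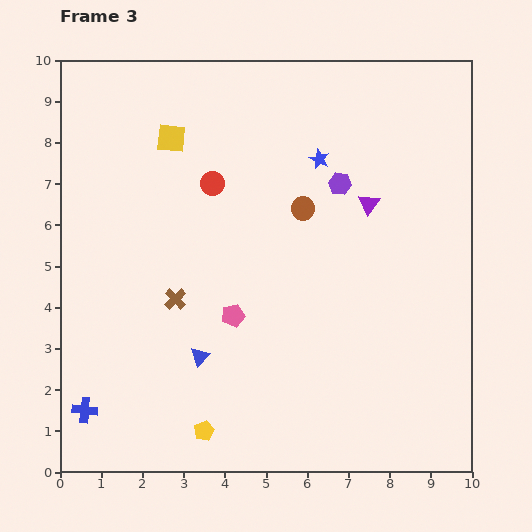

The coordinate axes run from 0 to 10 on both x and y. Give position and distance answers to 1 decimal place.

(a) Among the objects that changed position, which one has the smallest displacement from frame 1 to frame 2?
the brown circle

(moved 0.4)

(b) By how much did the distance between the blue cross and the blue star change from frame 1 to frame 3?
+4.0

Distance in frame 1: 4.3. Distance in frame 3: 8.3.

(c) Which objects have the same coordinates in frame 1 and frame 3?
the brown cross, the yellow square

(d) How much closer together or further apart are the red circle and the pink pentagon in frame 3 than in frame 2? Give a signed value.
+1.5

Distance in frame 2: 1.7. Distance in frame 3: 3.2.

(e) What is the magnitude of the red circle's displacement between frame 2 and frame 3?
3.4

The red circle moved from (4.0, 3.6) to (3.7, 7.0), a distance of √(0.3² + 3.4²) ≈ 3.4.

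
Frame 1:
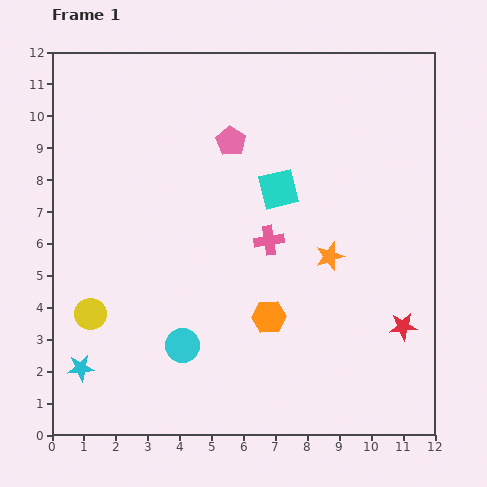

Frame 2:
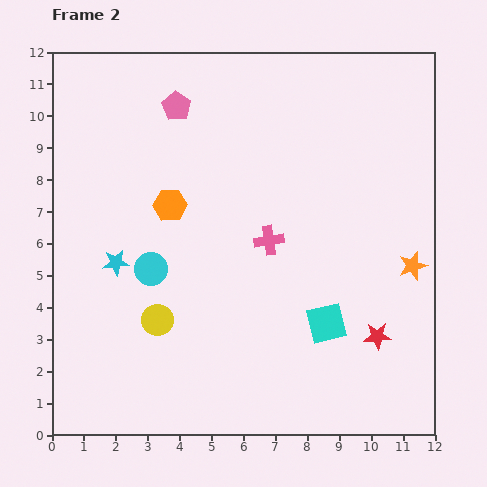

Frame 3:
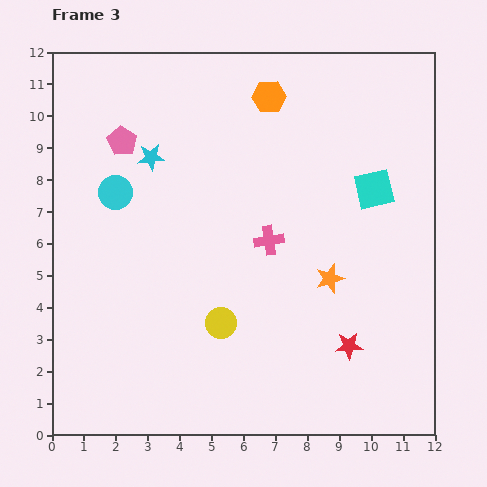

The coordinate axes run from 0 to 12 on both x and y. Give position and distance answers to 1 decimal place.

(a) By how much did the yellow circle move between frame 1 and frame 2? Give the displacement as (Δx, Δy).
(2.1, -0.2)

The yellow circle was at (1.2, 3.8) in frame 1 and (3.3, 3.6) in frame 2.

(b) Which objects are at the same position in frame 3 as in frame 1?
the pink cross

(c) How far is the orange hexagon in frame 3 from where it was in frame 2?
4.6

The orange hexagon moved from (3.7, 7.2) to (6.8, 10.6), a distance of √(3.1² + 3.4²) ≈ 4.6.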